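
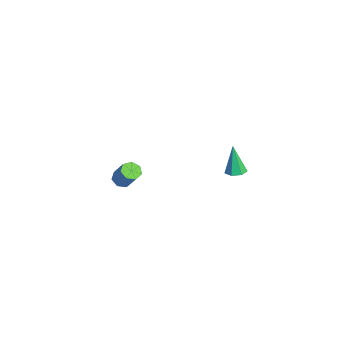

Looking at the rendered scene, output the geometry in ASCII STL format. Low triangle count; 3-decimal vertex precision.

solid 
facet normal 0.186 0.069 -0.980
outer loop
vertex 3.494 0.971 1.997
vertex 3.044 1.244 1.931
vertex 3.53 1.428 2.036
endloop
endfacet
facet normal 0.881 -0.109 0.460
outer loop
vertex 3.494 0.971 1.997
vertex 3.53 1.428 2.036
vertex 2.756 1.136 3.449
endloop
endfacet
facet normal 0.186 0.069 -0.980
outer loop
vertex 3.53 1.428 2.036
vertex 3.044 1.244 1.931
vertex 3.201 1.746 1.996
endloop
endfacet
facet normal 0.588 0.666 0.460
outer loop
vertex 3.53 1.428 2.036
vertex 3.201 1.746 1.996
vertex 2.756 1.136 3.449
endloop
endfacet
facet normal 0.186 0.069 -0.980
outer loop
vertex 3.201 1.746 1.996
vertex 3.044 1.244 1.931
vertex 2.754 1.686 1.907
endloop
endfacet
facet normal -0.190 0.925 0.330
outer loop
vertex 3.201 1.746 1.996
vertex 2.754 1.686 1.907
vertex 2.756 1.136 3.449
endloop
endfacet
facet normal 0.188 0.070 -0.980
outer loop
vertex 2.754 1.686 1.907
vertex 3.044 1.244 1.931
vertex 2.525 1.294 1.835
endloop
endfacet
facet normal -0.864 0.474 0.170
outer loop
vertex 2.754 1.686 1.907
vertex 2.525 1.294 1.835
vertex 2.756 1.136 3.449
endloop
endfacet
facet normal 0.188 0.069 -0.980
outer loop
vertex 2.525 1.294 1.835
vertex 3.044 1.244 1.931
vertex 2.688 0.863 1.836
endloop
endfacet
facet normal -0.931 -0.352 0.099
outer loop
vertex 2.525 1.294 1.835
vertex 2.688 0.863 1.836
vertex 2.756 1.136 3.449
endloop
endfacet
facet normal 0.185 0.071 -0.980
outer loop
vertex 2.688 0.863 1.836
vertex 3.044 1.244 1.931
vertex 3.119 0.72 1.907
endloop
endfacet
facet normal -0.336 -0.926 0.171
outer loop
vertex 2.688 0.863 1.836
vertex 3.119 0.72 1.907
vertex 2.756 1.136 3.449
endloop
endfacet
facet normal 0.187 0.072 -0.980
outer loop
vertex 3.119 0.72 1.907
vertex 3.044 1.244 1.931
vertex 3.494 0.971 1.997
endloop
endfacet
facet normal 0.469 -0.819 0.331
outer loop
vertex 3.119 0.72 1.907
vertex 3.494 0.971 1.997
vertex 2.756 1.136 3.449
endloop
endfacet
facet normal -0.512 -0.276 -0.813
outer loop
vertex -3.417 -2.999 -3.965
vertex -3.844 -3.161 -3.641
vertex -3.751 -2.659 -3.87
endloop
endfacet
facet normal 0.515 0.659 -0.549
outer loop
vertex -3.417 -2.999 -3.965
vertex -3.751 -2.659 -3.87
vertex -2.709 -2.618 -2.844
endloop
endfacet
facet normal 0.515 0.658 -0.550
outer loop
vertex -2.709 -2.618 -2.844
vertex -3.751 -2.659 -3.87
vertex -3.043 -2.277 -2.749
endloop
endfacet
facet normal 0.514 0.277 0.812
outer loop
vertex -2.709 -2.618 -2.844
vertex -3.043 -2.277 -2.749
vertex -3.136 -2.779 -2.519
endloop
endfacet
facet normal -0.513 -0.276 -0.813
outer loop
vertex -3.751 -2.659 -3.87
vertex -3.844 -3.161 -3.641
vertex -4.154 -2.696 -3.603
endloop
endfacet
facet normal -0.214 0.958 -0.191
outer loop
vertex -3.751 -2.659 -3.87
vertex -4.154 -2.696 -3.603
vertex -3.043 -2.277 -2.749
endloop
endfacet
facet normal -0.216 0.958 -0.189
outer loop
vertex -3.043 -2.277 -2.749
vertex -4.154 -2.696 -3.603
vertex -3.447 -2.315 -2.481
endloop
endfacet
facet normal 0.513 0.277 0.812
outer loop
vertex -3.043 -2.277 -2.749
vertex -3.447 -2.315 -2.481
vertex -3.136 -2.779 -2.519
endloop
endfacet
facet normal -0.513 -0.276 -0.813
outer loop
vertex -4.154 -2.696 -3.603
vertex -3.844 -3.161 -3.641
vertex -4.324 -3.084 -3.364
endloop
endfacet
facet normal -0.784 0.536 0.312
outer loop
vertex -4.154 -2.696 -3.603
vertex -4.324 -3.084 -3.364
vertex -3.447 -2.315 -2.481
endloop
endfacet
facet normal -0.784 0.537 0.311
outer loop
vertex -3.447 -2.315 -2.481
vertex -4.324 -3.084 -3.364
vertex -3.617 -2.702 -2.242
endloop
endfacet
facet normal 0.512 0.277 0.813
outer loop
vertex -3.447 -2.315 -2.481
vertex -3.617 -2.702 -2.242
vertex -3.136 -2.779 -2.519
endloop
endfacet
facet normal -0.513 -0.277 -0.812
outer loop
vertex -4.324 -3.084 -3.364
vertex -3.844 -3.161 -3.641
vertex -4.133 -3.529 -3.333
endloop
endfacet
facet normal -0.763 -0.287 0.579
outer loop
vertex -4.324 -3.084 -3.364
vertex -4.133 -3.529 -3.333
vertex -3.617 -2.702 -2.242
endloop
endfacet
facet normal -0.762 -0.289 0.579
outer loop
vertex -3.617 -2.702 -2.242
vertex -4.133 -3.529 -3.333
vertex -3.425 -3.148 -2.212
endloop
endfacet
facet normal 0.512 0.275 0.813
outer loop
vertex -3.617 -2.702 -2.242
vertex -3.425 -3.148 -2.212
vertex -3.136 -2.779 -2.519
endloop
endfacet
facet normal -0.512 -0.278 -0.813
outer loop
vertex -4.133 -3.529 -3.333
vertex -3.844 -3.161 -3.641
vertex -3.723 -3.697 -3.534
endloop
endfacet
facet normal -0.166 -0.897 0.410
outer loop
vertex -4.133 -3.529 -3.333
vertex -3.723 -3.697 -3.534
vertex -3.425 -3.148 -2.212
endloop
endfacet
facet normal -0.166 -0.897 0.410
outer loop
vertex -3.425 -3.148 -2.212
vertex -3.723 -3.697 -3.534
vertex -3.015 -3.316 -2.413
endloop
endfacet
facet normal 0.512 0.276 0.814
outer loop
vertex -3.425 -3.148 -2.212
vertex -3.015 -3.316 -2.413
vertex -3.136 -2.779 -2.519
endloop
endfacet
facet normal -0.514 -0.278 -0.812
outer loop
vertex -3.723 -3.697 -3.534
vertex -3.844 -3.161 -3.641
vertex -3.405 -3.461 -3.816
endloop
endfacet
facet normal 0.555 -0.829 -0.068
outer loop
vertex -3.723 -3.697 -3.534
vertex -3.405 -3.461 -3.816
vertex -3.015 -3.316 -2.413
endloop
endfacet
facet normal 0.555 -0.829 -0.069
outer loop
vertex -3.015 -3.316 -2.413
vertex -3.405 -3.461 -3.816
vertex -2.697 -3.08 -2.694
endloop
endfacet
facet normal 0.513 0.276 0.813
outer loop
vertex -3.015 -3.316 -2.413
vertex -2.697 -3.08 -2.694
vertex -3.136 -2.779 -2.519
endloop
endfacet
facet normal -0.513 -0.276 -0.813
outer loop
vertex -3.405 -3.461 -3.816
vertex -3.844 -3.161 -3.641
vertex -3.417 -2.999 -3.965
endloop
endfacet
facet normal 0.858 -0.137 -0.495
outer loop
vertex -3.405 -3.461 -3.816
vertex -3.417 -2.999 -3.965
vertex -2.697 -3.08 -2.694
endloop
endfacet
facet normal 0.858 -0.138 -0.495
outer loop
vertex -2.697 -3.08 -2.694
vertex -3.417 -2.999 -3.965
vertex -2.709 -2.618 -2.844
endloop
endfacet
facet normal 0.514 0.277 0.812
outer loop
vertex -2.697 -3.08 -2.694
vertex -2.709 -2.618 -2.844
vertex -3.136 -2.779 -2.519
endloop
endfacet

endsolid


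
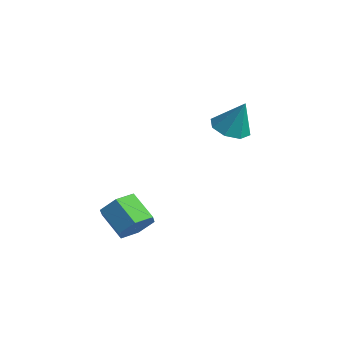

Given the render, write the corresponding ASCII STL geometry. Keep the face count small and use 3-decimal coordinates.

solid 
facet normal -0.363 -0.185 -0.913
outer loop
vertex -0.108 2.798 1.815
vertex -1.058 2.907 2.171
vertex -0.362 3.534 1.767
endloop
endfacet
facet normal 0.943 0.329 0.053
outer loop
vertex -0.108 2.798 1.815
vertex -0.362 3.534 1.767
vertex -0.382 3.253 3.869
endloop
endfacet
facet normal -0.363 -0.185 -0.913
outer loop
vertex -0.362 3.534 1.767
vertex -1.058 2.907 2.171
vertex -1.024 3.904 1.955
endloop
endfacet
facet normal 0.510 0.852 0.119
outer loop
vertex -0.362 3.534 1.767
vertex -1.024 3.904 1.955
vertex -0.382 3.253 3.869
endloop
endfacet
facet normal -0.363 -0.186 -0.913
outer loop
vertex -1.024 3.904 1.955
vertex -1.058 2.907 2.171
vertex -1.705 3.689 2.269
endloop
endfacet
facet normal -0.127 0.925 0.357
outer loop
vertex -1.024 3.904 1.955
vertex -1.705 3.689 2.269
vertex -0.382 3.253 3.869
endloop
endfacet
facet normal -0.363 -0.186 -0.913
outer loop
vertex -1.705 3.689 2.269
vertex -1.058 2.907 2.171
vertex -2.008 3.017 2.526
endloop
endfacet
facet normal -0.592 0.507 0.627
outer loop
vertex -1.705 3.689 2.269
vertex -2.008 3.017 2.526
vertex -0.382 3.253 3.869
endloop
endfacet
facet normal -0.363 -0.186 -0.913
outer loop
vertex -2.008 3.017 2.526
vertex -1.058 2.907 2.171
vertex -1.754 2.281 2.575
endloop
endfacet
facet normal -0.615 -0.161 0.772
outer loop
vertex -2.008 3.017 2.526
vertex -1.754 2.281 2.575
vertex -0.382 3.253 3.869
endloop
endfacet
facet normal -0.363 -0.186 -0.913
outer loop
vertex -1.754 2.281 2.575
vertex -1.058 2.907 2.171
vertex -1.092 1.911 2.387
endloop
endfacet
facet normal -0.182 -0.684 0.706
outer loop
vertex -1.754 2.281 2.575
vertex -1.092 1.911 2.387
vertex -0.382 3.253 3.869
endloop
endfacet
facet normal -0.363 -0.186 -0.913
outer loop
vertex -1.092 1.911 2.387
vertex -1.058 2.907 2.171
vertex -0.41 2.125 2.072
endloop
endfacet
facet normal 0.454 -0.758 0.469
outer loop
vertex -1.092 1.911 2.387
vertex -0.41 2.125 2.072
vertex -0.382 3.253 3.869
endloop
endfacet
facet normal -0.363 -0.186 -0.913
outer loop
vertex -0.41 2.125 2.072
vertex -1.058 2.907 2.171
vertex -0.108 2.798 1.815
endloop
endfacet
facet normal 0.920 -0.338 0.198
outer loop
vertex -0.41 2.125 2.072
vertex -0.108 2.798 1.815
vertex -0.382 3.253 3.869
endloop
endfacet
facet normal 0.805 0.112 -0.583
outer loop
vertex -0.648 -2.528 -2.348
vertex -1.238 -2.076 -3.076
vertex -0.786 -1.497 -2.34
endloop
endfacet
facet normal 0.578 0.071 0.813
outer loop
vertex -0.648 -2.528 -2.348
vertex -0.786 -1.497 -2.34
vertex -1.993 -2.716 -1.376
endloop
endfacet
facet normal 0.578 0.070 0.813
outer loop
vertex -1.993 -2.716 -1.376
vertex -0.786 -1.497 -2.34
vertex -2.131 -1.686 -1.367
endloop
endfacet
facet normal -0.806 -0.113 0.582
outer loop
vertex -1.993 -2.716 -1.376
vertex -2.131 -1.686 -1.367
vertex -2.582 -2.264 -2.104
endloop
endfacet
facet normal 0.805 0.113 -0.583
outer loop
vertex -0.786 -1.497 -2.34
vertex -1.238 -2.076 -3.076
vertex -1.376 -1.045 -3.067
endloop
endfacet
facet normal 0.174 0.893 0.414
outer loop
vertex -0.786 -1.497 -2.34
vertex -1.376 -1.045 -3.067
vertex -2.131 -1.686 -1.367
endloop
endfacet
facet normal 0.174 0.893 0.414
outer loop
vertex -2.131 -1.686 -1.367
vertex -1.376 -1.045 -3.067
vertex -2.72 -1.234 -2.095
endloop
endfacet
facet normal -0.806 -0.113 0.582
outer loop
vertex -2.131 -1.686 -1.367
vertex -2.72 -1.234 -2.095
vertex -2.582 -2.264 -2.104
endloop
endfacet
facet normal 0.806 0.113 -0.582
outer loop
vertex -1.376 -1.045 -3.067
vertex -1.238 -2.076 -3.076
vertex -1.827 -1.624 -3.804
endloop
endfacet
facet normal -0.404 0.823 -0.399
outer loop
vertex -1.376 -1.045 -3.067
vertex -1.827 -1.624 -3.804
vertex -2.72 -1.234 -2.095
endloop
endfacet
facet normal -0.403 0.824 -0.399
outer loop
vertex -2.72 -1.234 -2.095
vertex -1.827 -1.624 -3.804
vertex -3.172 -1.812 -2.832
endloop
endfacet
facet normal -0.805 -0.113 0.582
outer loop
vertex -2.72 -1.234 -2.095
vertex -3.172 -1.812 -2.832
vertex -2.582 -2.264 -2.104
endloop
endfacet
facet normal 0.806 0.113 -0.582
outer loop
vertex -1.827 -1.624 -3.804
vertex -1.238 -2.076 -3.076
vertex -1.689 -2.654 -3.813
endloop
endfacet
facet normal -0.578 -0.070 -0.813
outer loop
vertex -1.827 -1.624 -3.804
vertex -1.689 -2.654 -3.813
vertex -3.172 -1.812 -2.832
endloop
endfacet
facet normal -0.578 -0.071 -0.813
outer loop
vertex -3.172 -1.812 -2.832
vertex -1.689 -2.654 -3.813
vertex -3.034 -2.843 -2.84
endloop
endfacet
facet normal -0.805 -0.112 0.583
outer loop
vertex -3.172 -1.812 -2.832
vertex -3.034 -2.843 -2.84
vertex -2.582 -2.264 -2.104
endloop
endfacet
facet normal 0.806 0.113 -0.582
outer loop
vertex -1.689 -2.654 -3.813
vertex -1.238 -2.076 -3.076
vertex -1.1 -3.106 -3.085
endloop
endfacet
facet normal -0.174 -0.893 -0.414
outer loop
vertex -1.689 -2.654 -3.813
vertex -1.1 -3.106 -3.085
vertex -3.034 -2.843 -2.84
endloop
endfacet
facet normal -0.174 -0.893 -0.414
outer loop
vertex -3.034 -2.843 -2.84
vertex -1.1 -3.106 -3.085
vertex -2.444 -3.295 -2.113
endloop
endfacet
facet normal -0.805 -0.113 0.583
outer loop
vertex -3.034 -2.843 -2.84
vertex -2.444 -3.295 -2.113
vertex -2.582 -2.264 -2.104
endloop
endfacet
facet normal 0.805 0.113 -0.582
outer loop
vertex -1.1 -3.106 -3.085
vertex -1.238 -2.076 -3.076
vertex -0.648 -2.528 -2.348
endloop
endfacet
facet normal 0.404 -0.824 0.398
outer loop
vertex -1.1 -3.106 -3.085
vertex -0.648 -2.528 -2.348
vertex -2.444 -3.295 -2.113
endloop
endfacet
facet normal 0.404 -0.823 0.400
outer loop
vertex -2.444 -3.295 -2.113
vertex -0.648 -2.528 -2.348
vertex -1.993 -2.716 -1.376
endloop
endfacet
facet normal -0.806 -0.113 0.582
outer loop
vertex -2.444 -3.295 -2.113
vertex -1.993 -2.716 -1.376
vertex -2.582 -2.264 -2.104
endloop
endfacet

endsolid


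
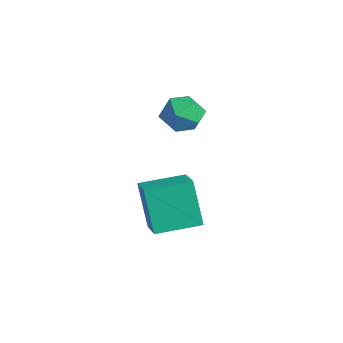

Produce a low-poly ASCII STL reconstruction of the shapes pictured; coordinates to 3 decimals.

solid 
facet normal -0.890 0.241 -0.387
outer loop
vertex 0.891 -3.482 0.541
vertex 1.173 -2.22 0.68
vertex 1.473 -3.466 -0.787
endloop
endfacet
facet normal -0.217 -0.970 -0.107
outer loop
vertex 2.407 -3.72 -0.38
vertex 0.891 -3.482 0.541
vertex 1.473 -3.466 -0.787
endloop
endfacet
facet normal -0.890 0.242 -0.387
outer loop
vertex 1.473 -3.466 -0.787
vertex 1.173 -2.22 0.68
vertex 1.755 -2.205 -0.648
endloop
endfacet
facet normal 0.402 0.011 -0.916
outer loop
vertex 1.755 -2.205 -0.648
vertex 2.407 -3.72 -0.38
vertex 1.473 -3.466 -0.787
endloop
endfacet
facet normal -0.402 -0.011 0.916
outer loop
vertex 0.891 -3.482 0.541
vertex 2.107 -2.474 1.087
vertex 1.173 -2.22 0.68
endloop
endfacet
facet normal -0.217 -0.970 -0.106
outer loop
vertex 1.825 -3.735 0.948
vertex 0.891 -3.482 0.541
vertex 2.407 -3.72 -0.38
endloop
endfacet
facet normal -0.402 -0.011 0.916
outer loop
vertex 1.825 -3.735 0.948
vertex 2.107 -2.474 1.087
vertex 0.891 -3.482 0.541
endloop
endfacet
facet normal 0.218 0.970 0.106
outer loop
vertex 1.173 -2.22 0.68
vertex 2.107 -2.474 1.087
vertex 1.755 -2.205 -0.648
endloop
endfacet
facet normal 0.402 0.011 -0.916
outer loop
vertex 2.689 -2.458 -0.241
vertex 2.407 -3.72 -0.38
vertex 1.755 -2.205 -0.648
endloop
endfacet
facet normal 0.216 0.970 0.107
outer loop
vertex 1.755 -2.205 -0.648
vertex 2.107 -2.474 1.087
vertex 2.689 -2.458 -0.241
endloop
endfacet
facet normal 0.890 -0.241 0.387
outer loop
vertex 2.689 -2.458 -0.241
vertex 1.825 -3.735 0.948
vertex 2.407 -3.72 -0.38
endloop
endfacet
facet normal 0.890 -0.242 0.387
outer loop
vertex 2.107 -2.474 1.087
vertex 1.825 -3.735 0.948
vertex 2.689 -2.458 -0.241
endloop
endfacet
facet normal 0.033 0.794 0.607
outer loop
vertex 1.234 -1.667 3.005
vertex 0.731 -1.915 3.357
vertex 1.355 -2.066 3.52
endloop
endfacet
facet normal 0.680 0.648 0.343
outer loop
vertex 1.234 -1.667 3.005
vertex 1.355 -2.066 3.52
vertex 1.702 -2.134 2.96
endloop
endfacet
facet normal 0.639 0.676 -0.368
outer loop
vertex 1.234 -1.667 3.005
vertex 1.702 -2.134 2.96
vertex 1.292 -2.024 2.451
endloop
endfacet
facet normal -0.036 0.838 -0.544
outer loop
vertex 1.234 -1.667 3.005
vertex 1.292 -2.024 2.451
vertex 0.692 -1.89 2.697
endloop
endfacet
facet normal -0.408 0.911 0.059
outer loop
vertex 1.234 -1.667 3.005
vertex 0.692 -1.89 2.697
vertex 0.731 -1.915 3.357
endloop
endfacet
facet normal 0.849 -0.020 0.528
outer loop
vertex 1.702 -2.134 2.96
vertex 1.355 -2.066 3.52
vertex 1.488 -2.67 3.283
endloop
endfacet
facet normal -0.198 0.215 0.956
outer loop
vertex 1.355 -2.066 3.52
vertex 0.731 -1.915 3.357
vertex 0.888 -2.536 3.529
endloop
endfacet
facet normal -0.911 0.406 0.069
outer loop
vertex 0.731 -1.915 3.357
vertex 0.692 -1.89 2.697
vertex 0.478 -2.426 3.02
endloop
endfacet
facet normal -0.307 0.288 -0.907
outer loop
vertex 0.692 -1.89 2.697
vertex 1.292 -2.024 2.451
vertex 0.825 -2.494 2.46
endloop
endfacet
facet normal 0.781 0.025 -0.624
outer loop
vertex 1.292 -2.024 2.451
vertex 1.702 -2.134 2.96
vertex 1.449 -2.645 2.623
endloop
endfacet
facet normal 0.036 -0.838 0.544
outer loop
vertex 0.946 -2.893 2.975
vertex 1.488 -2.67 3.283
vertex 0.888 -2.536 3.529
endloop
endfacet
facet normal -0.639 -0.676 0.368
outer loop
vertex 0.946 -2.893 2.975
vertex 0.888 -2.536 3.529
vertex 0.478 -2.426 3.02
endloop
endfacet
facet normal -0.680 -0.648 -0.343
outer loop
vertex 0.946 -2.893 2.975
vertex 0.478 -2.426 3.02
vertex 0.825 -2.494 2.46
endloop
endfacet
facet normal -0.033 -0.794 -0.607
outer loop
vertex 0.946 -2.893 2.975
vertex 0.825 -2.494 2.46
vertex 1.449 -2.645 2.623
endloop
endfacet
facet normal 0.408 -0.911 -0.059
outer loop
vertex 0.946 -2.893 2.975
vertex 1.449 -2.645 2.623
vertex 1.488 -2.67 3.283
endloop
endfacet
facet normal 0.307 -0.288 0.907
outer loop
vertex 0.888 -2.536 3.529
vertex 1.488 -2.67 3.283
vertex 1.355 -2.066 3.52
endloop
endfacet
facet normal -0.781 -0.025 0.624
outer loop
vertex 0.478 -2.426 3.02
vertex 0.888 -2.536 3.529
vertex 0.731 -1.915 3.357
endloop
endfacet
facet normal -0.849 0.020 -0.528
outer loop
vertex 0.825 -2.494 2.46
vertex 0.478 -2.426 3.02
vertex 0.692 -1.89 2.697
endloop
endfacet
facet normal 0.198 -0.215 -0.956
outer loop
vertex 1.449 -2.645 2.623
vertex 0.825 -2.494 2.46
vertex 1.292 -2.024 2.451
endloop
endfacet
facet normal 0.911 -0.406 -0.069
outer loop
vertex 1.488 -2.67 3.283
vertex 1.449 -2.645 2.623
vertex 1.702 -2.134 2.96
endloop
endfacet

endsolid


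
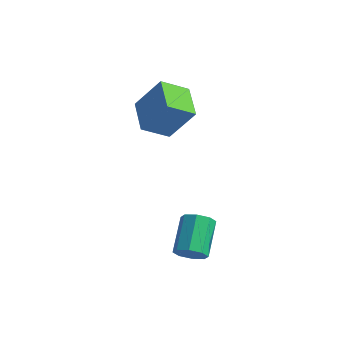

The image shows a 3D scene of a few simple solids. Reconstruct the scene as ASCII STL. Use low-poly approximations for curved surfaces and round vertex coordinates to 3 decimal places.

solid 
facet normal 0.356 -0.746 -0.563
outer loop
vertex 3.419 -3.637 -2.694
vertex 2.893 -3.613 -3.058
vertex 3.466 -3.329 -3.072
endloop
endfacet
facet normal 0.930 0.220 0.295
outer loop
vertex 3.419 -3.637 -2.694
vertex 3.466 -3.329 -3.072
vertex 2.854 -2.451 -1.799
endloop
endfacet
facet normal 0.930 0.220 0.295
outer loop
vertex 2.854 -2.451 -1.799
vertex 3.466 -3.329 -3.072
vertex 2.901 -2.143 -2.177
endloop
endfacet
facet normal -0.354 0.746 0.564
outer loop
vertex 2.854 -2.451 -1.799
vertex 2.901 -2.143 -2.177
vertex 2.327 -2.427 -2.162
endloop
endfacet
facet normal 0.356 -0.745 -0.564
outer loop
vertex 3.466 -3.329 -3.072
vertex 2.893 -3.613 -3.058
vertex 3.177 -3.187 -3.442
endloop
endfacet
facet normal 0.726 0.600 -0.337
outer loop
vertex 3.466 -3.329 -3.072
vertex 3.177 -3.187 -3.442
vertex 2.901 -2.143 -2.177
endloop
endfacet
facet normal 0.725 0.600 -0.337
outer loop
vertex 2.901 -2.143 -2.177
vertex 3.177 -3.187 -3.442
vertex 2.612 -2.001 -2.546
endloop
endfacet
facet normal -0.354 0.746 0.564
outer loop
vertex 2.901 -2.143 -2.177
vertex 2.612 -2.001 -2.546
vertex 2.327 -2.427 -2.162
endloop
endfacet
facet normal 0.355 -0.745 -0.564
outer loop
vertex 3.177 -3.187 -3.442
vertex 2.893 -3.613 -3.058
vertex 2.722 -3.295 -3.586
endloop
endfacet
facet normal 0.095 0.629 -0.772
outer loop
vertex 3.177 -3.187 -3.442
vertex 2.722 -3.295 -3.586
vertex 2.612 -2.001 -2.546
endloop
endfacet
facet normal 0.097 0.629 -0.772
outer loop
vertex 2.612 -2.001 -2.546
vertex 2.722 -3.295 -3.586
vertex 2.156 -2.109 -2.691
endloop
endfacet
facet normal -0.356 0.746 0.563
outer loop
vertex 2.612 -2.001 -2.546
vertex 2.156 -2.109 -2.691
vertex 2.327 -2.427 -2.162
endloop
endfacet
facet normal 0.355 -0.746 -0.564
outer loop
vertex 2.722 -3.295 -3.586
vertex 2.893 -3.613 -3.058
vertex 2.366 -3.589 -3.421
endloop
endfacet
facet normal -0.589 0.289 -0.755
outer loop
vertex 2.722 -3.295 -3.586
vertex 2.366 -3.589 -3.421
vertex 2.156 -2.109 -2.691
endloop
endfacet
facet normal -0.590 0.288 -0.754
outer loop
vertex 2.156 -2.109 -2.691
vertex 2.366 -3.589 -3.421
vertex 1.801 -2.403 -2.526
endloop
endfacet
facet normal -0.356 0.746 0.563
outer loop
vertex 2.156 -2.109 -2.691
vertex 1.801 -2.403 -2.526
vertex 2.327 -2.427 -2.162
endloop
endfacet
facet normal 0.354 -0.746 -0.564
outer loop
vertex 2.366 -3.589 -3.421
vertex 2.893 -3.613 -3.058
vertex 2.319 -3.897 -3.043
endloop
endfacet
facet normal -0.930 -0.220 -0.295
outer loop
vertex 2.366 -3.589 -3.421
vertex 2.319 -3.897 -3.043
vertex 1.801 -2.403 -2.526
endloop
endfacet
facet normal -0.930 -0.220 -0.295
outer loop
vertex 1.801 -2.403 -2.526
vertex 2.319 -3.897 -3.043
vertex 1.754 -2.711 -2.148
endloop
endfacet
facet normal -0.356 0.746 0.563
outer loop
vertex 1.801 -2.403 -2.526
vertex 1.754 -2.711 -2.148
vertex 2.327 -2.427 -2.162
endloop
endfacet
facet normal 0.354 -0.746 -0.564
outer loop
vertex 2.319 -3.897 -3.043
vertex 2.893 -3.613 -3.058
vertex 2.608 -4.039 -2.674
endloop
endfacet
facet normal -0.725 -0.600 0.337
outer loop
vertex 2.319 -3.897 -3.043
vertex 2.608 -4.039 -2.674
vertex 1.754 -2.711 -2.148
endloop
endfacet
facet normal -0.726 -0.600 0.337
outer loop
vertex 1.754 -2.711 -2.148
vertex 2.608 -4.039 -2.674
vertex 2.043 -2.853 -1.778
endloop
endfacet
facet normal -0.356 0.745 0.564
outer loop
vertex 1.754 -2.711 -2.148
vertex 2.043 -2.853 -1.778
vertex 2.327 -2.427 -2.162
endloop
endfacet
facet normal 0.356 -0.746 -0.563
outer loop
vertex 2.608 -4.039 -2.674
vertex 2.893 -3.613 -3.058
vertex 3.064 -3.931 -2.529
endloop
endfacet
facet normal -0.096 -0.629 0.772
outer loop
vertex 2.608 -4.039 -2.674
vertex 3.064 -3.931 -2.529
vertex 2.043 -2.853 -1.778
endloop
endfacet
facet normal -0.095 -0.628 0.772
outer loop
vertex 2.043 -2.853 -1.778
vertex 3.064 -3.931 -2.529
vertex 2.498 -2.745 -1.634
endloop
endfacet
facet normal -0.355 0.745 0.564
outer loop
vertex 2.043 -2.853 -1.778
vertex 2.498 -2.745 -1.634
vertex 2.327 -2.427 -2.162
endloop
endfacet
facet normal 0.356 -0.746 -0.563
outer loop
vertex 3.064 -3.931 -2.529
vertex 2.893 -3.613 -3.058
vertex 3.419 -3.637 -2.694
endloop
endfacet
facet normal 0.589 -0.288 0.755
outer loop
vertex 3.064 -3.931 -2.529
vertex 3.419 -3.637 -2.694
vertex 2.498 -2.745 -1.634
endloop
endfacet
facet normal 0.589 -0.289 0.755
outer loop
vertex 2.498 -2.745 -1.634
vertex 3.419 -3.637 -2.694
vertex 2.854 -2.451 -1.799
endloop
endfacet
facet normal -0.355 0.746 0.564
outer loop
vertex 2.498 -2.745 -1.634
vertex 2.854 -2.451 -1.799
vertex 2.327 -2.427 -2.162
endloop
endfacet
facet normal -0.466 -0.720 0.515
outer loop
vertex -0.145 -1.063 2.044
vertex -1.221 -0.082 2.442
vertex -1.036 -1.479 0.657
endloop
endfacet
facet normal 0.713 -0.650 -0.263
outer loop
vertex -0.439 -0.558 -0.002
vertex -0.145 -1.063 2.044
vertex -1.036 -1.479 0.657
endloop
endfacet
facet normal -0.466 -0.719 0.515
outer loop
vertex -1.036 -1.479 0.657
vertex -1.221 -0.082 2.442
vertex -2.112 -0.497 1.055
endloop
endfacet
facet normal -0.524 -0.244 -0.816
outer loop
vertex -2.112 -0.497 1.055
vertex -0.439 -0.558 -0.002
vertex -1.036 -1.479 0.657
endloop
endfacet
facet normal 0.524 0.244 0.816
outer loop
vertex -0.145 -1.063 2.044
vertex -0.624 0.839 1.783
vertex -1.221 -0.082 2.442
endloop
endfacet
facet normal 0.712 -0.651 -0.263
outer loop
vertex 0.452 -0.143 1.385
vertex -0.145 -1.063 2.044
vertex -0.439 -0.558 -0.002
endloop
endfacet
facet normal 0.524 0.244 0.816
outer loop
vertex 0.452 -0.143 1.385
vertex -0.624 0.839 1.783
vertex -0.145 -1.063 2.044
endloop
endfacet
facet normal -0.713 0.650 0.263
outer loop
vertex -1.221 -0.082 2.442
vertex -0.624 0.839 1.783
vertex -2.112 -0.497 1.055
endloop
endfacet
facet normal -0.524 -0.244 -0.816
outer loop
vertex -1.515 0.423 0.396
vertex -0.439 -0.558 -0.002
vertex -2.112 -0.497 1.055
endloop
endfacet
facet normal -0.713 0.651 0.263
outer loop
vertex -2.112 -0.497 1.055
vertex -0.624 0.839 1.783
vertex -1.515 0.423 0.396
endloop
endfacet
facet normal 0.466 0.720 -0.515
outer loop
vertex -1.515 0.423 0.396
vertex 0.452 -0.143 1.385
vertex -0.439 -0.558 -0.002
endloop
endfacet
facet normal 0.466 0.719 -0.515
outer loop
vertex -0.624 0.839 1.783
vertex 0.452 -0.143 1.385
vertex -1.515 0.423 0.396
endloop
endfacet

endsolid


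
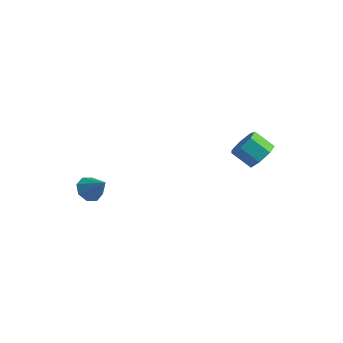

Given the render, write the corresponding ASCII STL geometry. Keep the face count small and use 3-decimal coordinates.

solid 
facet normal 0.768 0.178 -0.615
outer loop
vertex 4.977 3.538 0.045
vertex 4.343 3.759 -0.683
vertex 4.743 4.363 -0.008
endloop
endfacet
facet normal 0.579 0.215 0.786
outer loop
vertex 4.977 3.538 0.045
vertex 4.743 4.363 -0.008
vertex 3.871 3.281 0.93
endloop
endfacet
facet normal 0.579 0.216 0.787
outer loop
vertex 3.871 3.281 0.93
vertex 4.743 4.363 -0.008
vertex 3.636 4.105 0.877
endloop
endfacet
facet normal -0.768 -0.179 0.615
outer loop
vertex 3.871 3.281 0.93
vertex 3.636 4.105 0.877
vertex 3.237 3.501 0.203
endloop
endfacet
facet normal 0.768 0.179 -0.615
outer loop
vertex 4.743 4.363 -0.008
vertex 4.343 3.759 -0.683
vertex 4.207 4.733 -0.569
endloop
endfacet
facet normal 0.148 0.885 0.442
outer loop
vertex 4.743 4.363 -0.008
vertex 4.207 4.733 -0.569
vertex 3.636 4.105 0.877
endloop
endfacet
facet normal 0.148 0.885 0.442
outer loop
vertex 3.636 4.105 0.877
vertex 4.207 4.733 -0.569
vertex 3.101 4.475 0.316
endloop
endfacet
facet normal -0.768 -0.179 0.615
outer loop
vertex 3.636 4.105 0.877
vertex 3.101 4.475 0.316
vertex 3.237 3.501 0.203
endloop
endfacet
facet normal 0.769 0.179 -0.614
outer loop
vertex 4.207 4.733 -0.569
vertex 4.343 3.759 -0.683
vertex 3.775 4.369 -1.216
endloop
endfacet
facet normal -0.395 0.888 -0.235
outer loop
vertex 4.207 4.733 -0.569
vertex 3.775 4.369 -1.216
vertex 3.101 4.475 0.316
endloop
endfacet
facet normal -0.394 0.889 -0.235
outer loop
vertex 3.101 4.475 0.316
vertex 3.775 4.369 -1.216
vertex 2.668 4.112 -0.331
endloop
endfacet
facet normal -0.768 -0.179 0.614
outer loop
vertex 3.101 4.475 0.316
vertex 2.668 4.112 -0.331
vertex 3.237 3.501 0.203
endloop
endfacet
facet normal 0.768 0.178 -0.615
outer loop
vertex 3.775 4.369 -1.216
vertex 4.343 3.759 -0.683
vertex 3.77 3.546 -1.461
endloop
endfacet
facet normal -0.640 0.223 -0.736
outer loop
vertex 3.775 4.369 -1.216
vertex 3.77 3.546 -1.461
vertex 2.668 4.112 -0.331
endloop
endfacet
facet normal -0.640 0.222 -0.735
outer loop
vertex 2.668 4.112 -0.331
vertex 3.77 3.546 -1.461
vertex 2.664 3.288 -0.576
endloop
endfacet
facet normal -0.769 -0.179 0.614
outer loop
vertex 2.668 4.112 -0.331
vertex 2.664 3.288 -0.576
vertex 3.237 3.501 0.203
endloop
endfacet
facet normal 0.768 0.179 -0.615
outer loop
vertex 3.77 3.546 -1.461
vertex 4.343 3.759 -0.683
vertex 4.197 2.883 -1.12
endloop
endfacet
facet normal -0.403 -0.610 -0.682
outer loop
vertex 3.77 3.546 -1.461
vertex 4.197 2.883 -1.12
vertex 2.664 3.288 -0.576
endloop
endfacet
facet normal -0.403 -0.610 -0.682
outer loop
vertex 2.664 3.288 -0.576
vertex 4.197 2.883 -1.12
vertex 3.09 2.625 -0.235
endloop
endfacet
facet normal -0.769 -0.178 0.614
outer loop
vertex 2.664 3.288 -0.576
vertex 3.09 2.625 -0.235
vertex 3.237 3.501 0.203
endloop
endfacet
facet normal 0.768 0.179 -0.615
outer loop
vertex 4.197 2.883 -1.12
vertex 4.343 3.759 -0.683
vertex 4.734 2.879 -0.45
endloop
endfacet
facet normal 0.137 -0.984 -0.116
outer loop
vertex 4.197 2.883 -1.12
vertex 4.734 2.879 -0.45
vertex 3.09 2.625 -0.235
endloop
endfacet
facet normal 0.137 -0.984 -0.114
outer loop
vertex 3.09 2.625 -0.235
vertex 4.734 2.879 -0.45
vertex 3.628 2.622 0.435
endloop
endfacet
facet normal -0.768 -0.179 0.616
outer loop
vertex 3.09 2.625 -0.235
vertex 3.628 2.622 0.435
vertex 3.237 3.501 0.203
endloop
endfacet
facet normal 0.768 0.179 -0.615
outer loop
vertex 4.734 2.879 -0.45
vertex 4.343 3.759 -0.683
vertex 4.977 3.538 0.045
endloop
endfacet
facet normal 0.574 -0.616 0.539
outer loop
vertex 4.734 2.879 -0.45
vertex 4.977 3.538 0.045
vertex 3.628 2.622 0.435
endloop
endfacet
facet normal 0.574 -0.616 0.539
outer loop
vertex 3.628 2.622 0.435
vertex 4.977 3.538 0.045
vertex 3.871 3.281 0.93
endloop
endfacet
facet normal -0.768 -0.179 0.615
outer loop
vertex 3.628 2.622 0.435
vertex 3.871 3.281 0.93
vertex 3.237 3.501 0.203
endloop
endfacet
facet normal -0.721 0.043 -0.692
outer loop
vertex -3.126 -0.847 -4.198
vertex -3.634 -1.366 -3.701
vertex -3.514 -0.497 -3.772
endloop
endfacet
facet normal 0.668 0.744 -0.003
outer loop
vertex -3.126 -0.847 -4.198
vertex -3.514 -0.497 -3.772
vertex -2.466 -1.434 -2.579
endloop
endfacet
facet normal -0.721 0.043 -0.692
outer loop
vertex -3.514 -0.497 -3.772
vertex -3.634 -1.366 -3.701
vertex -3.972 -0.657 -3.305
endloop
endfacet
facet normal 0.202 0.849 0.489
outer loop
vertex -3.514 -0.497 -3.772
vertex -3.972 -0.657 -3.305
vertex -2.466 -1.434 -2.579
endloop
endfacet
facet normal -0.721 0.043 -0.692
outer loop
vertex -3.972 -0.657 -3.305
vertex -3.634 -1.366 -3.701
vertex -4.232 -1.232 -3.07
endloop
endfacet
facet normal -0.192 0.445 0.875
outer loop
vertex -3.972 -0.657 -3.305
vertex -4.232 -1.232 -3.07
vertex -2.466 -1.434 -2.579
endloop
endfacet
facet normal -0.721 0.041 -0.692
outer loop
vertex -4.232 -1.232 -3.07
vertex -3.634 -1.366 -3.701
vertex -4.141 -1.886 -3.204
endloop
endfacet
facet normal -0.285 -0.230 0.930
outer loop
vertex -4.232 -1.232 -3.07
vertex -4.141 -1.886 -3.204
vertex -2.466 -1.434 -2.579
endloop
endfacet
facet normal -0.721 0.041 -0.692
outer loop
vertex -4.141 -1.886 -3.204
vertex -3.634 -1.366 -3.701
vertex -3.753 -2.235 -3.629
endloop
endfacet
facet normal -0.021 -0.782 0.623
outer loop
vertex -4.141 -1.886 -3.204
vertex -3.753 -2.235 -3.629
vertex -2.466 -1.434 -2.579
endloop
endfacet
facet normal -0.720 0.041 -0.692
outer loop
vertex -3.753 -2.235 -3.629
vertex -3.634 -1.366 -3.701
vertex -3.295 -2.075 -4.096
endloop
endfacet
facet normal 0.444 -0.886 0.132
outer loop
vertex -3.753 -2.235 -3.629
vertex -3.295 -2.075 -4.096
vertex -2.466 -1.434 -2.579
endloop
endfacet
facet normal -0.720 0.041 -0.693
outer loop
vertex -3.295 -2.075 -4.096
vertex -3.634 -1.366 -3.701
vertex -3.035 -1.5 -4.332
endloop
endfacet
facet normal 0.838 -0.483 -0.254
outer loop
vertex -3.295 -2.075 -4.096
vertex -3.035 -1.5 -4.332
vertex -2.466 -1.434 -2.579
endloop
endfacet
facet normal -0.720 0.042 -0.693
outer loop
vertex -3.035 -1.5 -4.332
vertex -3.634 -1.366 -3.701
vertex -3.126 -0.847 -4.198
endloop
endfacet
facet normal 0.931 0.193 -0.309
outer loop
vertex -3.035 -1.5 -4.332
vertex -3.126 -0.847 -4.198
vertex -2.466 -1.434 -2.579
endloop
endfacet

endsolid


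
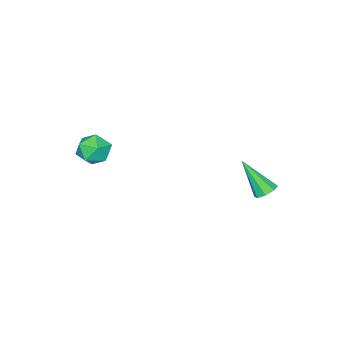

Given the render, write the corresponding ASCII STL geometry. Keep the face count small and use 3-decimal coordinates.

solid 
facet normal -0.174 0.544 0.821
outer loop
vertex 2.545 -2.139 1.431
vertex 2.823 -2.856 1.965
vertex 3.445 -2.22 1.675
endloop
endfacet
facet normal 0.013 0.962 0.272
outer loop
vertex 2.545 -2.139 1.431
vertex 3.445 -2.22 1.675
vertex 3.217 -1.97 0.802
endloop
endfacet
facet normal -0.454 0.853 -0.256
outer loop
vertex 2.545 -2.139 1.431
vertex 3.217 -1.97 0.802
vertex 2.454 -2.451 0.554
endloop
endfacet
facet normal -0.929 0.368 -0.035
outer loop
vertex 2.545 -2.139 1.431
vertex 2.454 -2.451 0.554
vertex 2.21 -2.999 1.272
endloop
endfacet
facet normal -0.755 0.177 0.631
outer loop
vertex 2.545 -2.139 1.431
vertex 2.21 -2.999 1.272
vertex 2.823 -2.856 1.965
endloop
endfacet
facet normal 0.655 0.754 0.045
outer loop
vertex 3.217 -1.97 0.802
vertex 3.445 -2.22 1.675
vertex 3.91 -2.581 0.948
endloop
endfacet
facet normal 0.355 0.077 0.932
outer loop
vertex 3.445 -2.22 1.675
vertex 2.823 -2.856 1.965
vertex 3.666 -3.129 1.666
endloop
endfacet
facet normal -0.586 -0.516 0.625
outer loop
vertex 2.823 -2.856 1.965
vertex 2.21 -2.999 1.272
vertex 2.903 -3.61 1.418
endloop
endfacet
facet normal -0.868 -0.206 -0.452
outer loop
vertex 2.21 -2.999 1.272
vertex 2.454 -2.451 0.554
vertex 2.675 -3.36 0.545
endloop
endfacet
facet normal -0.100 0.577 -0.810
outer loop
vertex 2.454 -2.451 0.554
vertex 3.217 -1.97 0.802
vertex 3.297 -2.724 0.255
endloop
endfacet
facet normal 0.929 -0.368 0.035
outer loop
vertex 3.575 -3.441 0.789
vertex 3.91 -2.581 0.948
vertex 3.666 -3.129 1.666
endloop
endfacet
facet normal 0.454 -0.853 0.256
outer loop
vertex 3.575 -3.441 0.789
vertex 3.666 -3.129 1.666
vertex 2.903 -3.61 1.418
endloop
endfacet
facet normal -0.013 -0.962 -0.272
outer loop
vertex 3.575 -3.441 0.789
vertex 2.903 -3.61 1.418
vertex 2.675 -3.36 0.545
endloop
endfacet
facet normal 0.174 -0.544 -0.821
outer loop
vertex 3.575 -3.441 0.789
vertex 2.675 -3.36 0.545
vertex 3.297 -2.724 0.255
endloop
endfacet
facet normal 0.755 -0.177 -0.631
outer loop
vertex 3.575 -3.441 0.789
vertex 3.297 -2.724 0.255
vertex 3.91 -2.581 0.948
endloop
endfacet
facet normal 0.868 0.206 0.452
outer loop
vertex 3.666 -3.129 1.666
vertex 3.91 -2.581 0.948
vertex 3.445 -2.22 1.675
endloop
endfacet
facet normal 0.100 -0.577 0.810
outer loop
vertex 2.903 -3.61 1.418
vertex 3.666 -3.129 1.666
vertex 2.823 -2.856 1.965
endloop
endfacet
facet normal -0.655 -0.754 -0.045
outer loop
vertex 2.675 -3.36 0.545
vertex 2.903 -3.61 1.418
vertex 2.21 -2.999 1.272
endloop
endfacet
facet normal -0.355 -0.077 -0.932
outer loop
vertex 3.297 -2.724 0.255
vertex 2.675 -3.36 0.545
vertex 2.454 -2.451 0.554
endloop
endfacet
facet normal 0.586 0.516 -0.625
outer loop
vertex 3.91 -2.581 0.948
vertex 3.297 -2.724 0.255
vertex 3.217 -1.97 0.802
endloop
endfacet
facet normal -0.088 0.607 -0.790
outer loop
vertex -1.228 3.138 -2.003
vertex -1.603 3.518 -1.669
vertex -0.982 3.479 -1.768
endloop
endfacet
facet normal 0.848 -0.509 -0.149
outer loop
vertex -1.228 3.138 -2.003
vertex -0.982 3.479 -1.768
vertex -1.417 2.242 -0.011
endloop
endfacet
facet normal -0.088 0.607 -0.790
outer loop
vertex -0.982 3.479 -1.768
vertex -1.603 3.518 -1.669
vertex -1.099 3.843 -1.475
endloop
endfacet
facet normal 0.955 0.074 0.289
outer loop
vertex -0.982 3.479 -1.768
vertex -1.099 3.843 -1.475
vertex -1.417 2.242 -0.011
endloop
endfacet
facet normal -0.088 0.608 -0.789
outer loop
vertex -1.099 3.843 -1.475
vertex -1.603 3.518 -1.669
vertex -1.512 4.017 -1.295
endloop
endfacet
facet normal 0.516 0.520 0.681
outer loop
vertex -1.099 3.843 -1.475
vertex -1.512 4.017 -1.295
vertex -1.417 2.242 -0.011
endloop
endfacet
facet normal -0.089 0.608 -0.789
outer loop
vertex -1.512 4.017 -1.295
vertex -1.603 3.518 -1.669
vertex -1.977 3.898 -1.334
endloop
endfacet
facet normal -0.212 0.565 0.797
outer loop
vertex -1.512 4.017 -1.295
vertex -1.977 3.898 -1.334
vertex -1.417 2.242 -0.011
endloop
endfacet
facet normal -0.089 0.608 -0.789
outer loop
vertex -1.977 3.898 -1.334
vertex -1.603 3.518 -1.669
vertex -2.224 3.557 -1.569
endloop
endfacet
facet normal -0.800 0.186 0.571
outer loop
vertex -1.977 3.898 -1.334
vertex -2.224 3.557 -1.569
vertex -1.417 2.242 -0.011
endloop
endfacet
facet normal -0.089 0.608 -0.789
outer loop
vertex -2.224 3.557 -1.569
vertex -1.603 3.518 -1.669
vertex -2.106 3.193 -1.863
endloop
endfacet
facet normal -0.907 -0.400 0.132
outer loop
vertex -2.224 3.557 -1.569
vertex -2.106 3.193 -1.863
vertex -1.417 2.242 -0.011
endloop
endfacet
facet normal -0.088 0.608 -0.789
outer loop
vertex -2.106 3.193 -1.863
vertex -1.603 3.518 -1.669
vertex -1.694 3.019 -2.043
endloop
endfacet
facet normal -0.470 -0.844 -0.259
outer loop
vertex -2.106 3.193 -1.863
vertex -1.694 3.019 -2.043
vertex -1.417 2.242 -0.011
endloop
endfacet
facet normal -0.087 0.608 -0.789
outer loop
vertex -1.694 3.019 -2.043
vertex -1.603 3.518 -1.669
vertex -1.228 3.138 -2.003
endloop
endfacet
facet normal 0.259 -0.890 -0.376
outer loop
vertex -1.694 3.019 -2.043
vertex -1.228 3.138 -2.003
vertex -1.417 2.242 -0.011
endloop
endfacet

endsolid


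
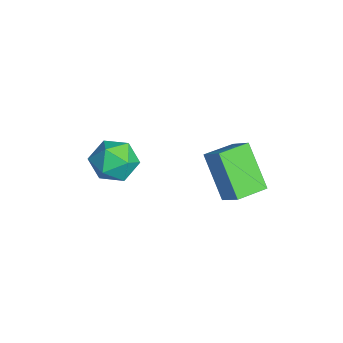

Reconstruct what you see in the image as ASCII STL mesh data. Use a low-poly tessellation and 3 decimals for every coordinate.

solid 
facet normal -0.582 -0.222 0.782
outer loop
vertex 3.217 2.493 4.055
vertex 2.751 3.464 3.984
vertex 2.611 2.162 3.51
endloop
endfacet
facet normal 0.432 -0.899 0.066
outer loop
vertex 3.589 2.536 2.196
vertex 3.217 2.493 4.055
vertex 2.611 2.162 3.51
endloop
endfacet
facet normal -0.582 -0.222 0.782
outer loop
vertex 2.611 2.162 3.51
vertex 2.751 3.464 3.984
vertex 2.145 3.134 3.439
endloop
endfacet
facet normal -0.689 -0.376 -0.620
outer loop
vertex 2.145 3.134 3.439
vertex 3.589 2.536 2.196
vertex 2.611 2.162 3.51
endloop
endfacet
facet normal 0.689 0.376 0.620
outer loop
vertex 3.217 2.493 4.055
vertex 3.729 3.838 2.67
vertex 2.751 3.464 3.984
endloop
endfacet
facet normal 0.431 -0.900 0.065
outer loop
vertex 4.195 2.866 2.741
vertex 3.217 2.493 4.055
vertex 3.589 2.536 2.196
endloop
endfacet
facet normal 0.689 0.376 0.620
outer loop
vertex 4.195 2.866 2.741
vertex 3.729 3.838 2.67
vertex 3.217 2.493 4.055
endloop
endfacet
facet normal -0.431 0.900 -0.065
outer loop
vertex 2.751 3.464 3.984
vertex 3.729 3.838 2.67
vertex 2.145 3.134 3.439
endloop
endfacet
facet normal -0.689 -0.376 -0.620
outer loop
vertex 3.123 3.507 2.125
vertex 3.589 2.536 2.196
vertex 2.145 3.134 3.439
endloop
endfacet
facet normal -0.432 0.900 -0.066
outer loop
vertex 2.145 3.134 3.439
vertex 3.729 3.838 2.67
vertex 3.123 3.507 2.125
endloop
endfacet
facet normal 0.582 0.222 -0.782
outer loop
vertex 3.123 3.507 2.125
vertex 4.195 2.866 2.741
vertex 3.589 2.536 2.196
endloop
endfacet
facet normal 0.582 0.222 -0.782
outer loop
vertex 3.729 3.838 2.67
vertex 4.195 2.866 2.741
vertex 3.123 3.507 2.125
endloop
endfacet
facet normal -0.302 -0.666 0.683
outer loop
vertex 0.728 -0.521 2.909
vertex 1.248 -1.084 2.59
vertex 1.505 -0.578 3.197
endloop
endfacet
facet normal -0.348 0.000 0.938
outer loop
vertex 0.728 -0.521 2.909
vertex 1.505 -0.578 3.197
vertex 1.163 0.168 3.07
endloop
endfacet
facet normal -0.777 0.372 0.508
outer loop
vertex 0.728 -0.521 2.909
vertex 1.163 0.168 3.07
vertex 0.695 0.124 2.386
endloop
endfacet
facet normal -0.998 -0.063 -0.014
outer loop
vertex 0.728 -0.521 2.909
vertex 0.695 0.124 2.386
vertex 0.748 -0.65 2.088
endloop
endfacet
facet normal -0.704 -0.704 0.093
outer loop
vertex 0.728 -0.521 2.909
vertex 0.748 -0.65 2.088
vertex 1.248 -1.084 2.59
endloop
endfacet
facet normal 0.302 0.293 0.907
outer loop
vertex 1.163 0.168 3.07
vertex 1.505 -0.578 3.197
vertex 1.952 0.03 2.852
endloop
endfacet
facet normal 0.376 -0.784 0.494
outer loop
vertex 1.505 -0.578 3.197
vertex 1.248 -1.084 2.59
vertex 2.005 -0.744 2.554
endloop
endfacet
facet normal -0.274 -0.846 -0.458
outer loop
vertex 1.248 -1.084 2.59
vertex 0.748 -0.65 2.088
vertex 1.537 -0.788 1.87
endloop
endfacet
facet normal -0.750 0.192 -0.633
outer loop
vertex 0.748 -0.65 2.088
vertex 0.695 0.124 2.386
vertex 1.195 -0.042 1.743
endloop
endfacet
facet normal -0.392 0.895 0.211
outer loop
vertex 0.695 0.124 2.386
vertex 1.163 0.168 3.07
vertex 1.452 0.464 2.35
endloop
endfacet
facet normal 0.998 0.063 0.014
outer loop
vertex 1.972 -0.099 2.031
vertex 1.952 0.03 2.852
vertex 2.005 -0.744 2.554
endloop
endfacet
facet normal 0.777 -0.372 -0.508
outer loop
vertex 1.972 -0.099 2.031
vertex 2.005 -0.744 2.554
vertex 1.537 -0.788 1.87
endloop
endfacet
facet normal 0.348 -0.000 -0.938
outer loop
vertex 1.972 -0.099 2.031
vertex 1.537 -0.788 1.87
vertex 1.195 -0.042 1.743
endloop
endfacet
facet normal 0.302 0.666 -0.683
outer loop
vertex 1.972 -0.099 2.031
vertex 1.195 -0.042 1.743
vertex 1.452 0.464 2.35
endloop
endfacet
facet normal 0.704 0.704 -0.093
outer loop
vertex 1.972 -0.099 2.031
vertex 1.452 0.464 2.35
vertex 1.952 0.03 2.852
endloop
endfacet
facet normal 0.750 -0.192 0.633
outer loop
vertex 2.005 -0.744 2.554
vertex 1.952 0.03 2.852
vertex 1.505 -0.578 3.197
endloop
endfacet
facet normal 0.392 -0.895 -0.211
outer loop
vertex 1.537 -0.788 1.87
vertex 2.005 -0.744 2.554
vertex 1.248 -1.084 2.59
endloop
endfacet
facet normal -0.302 -0.293 -0.907
outer loop
vertex 1.195 -0.042 1.743
vertex 1.537 -0.788 1.87
vertex 0.748 -0.65 2.088
endloop
endfacet
facet normal -0.376 0.784 -0.494
outer loop
vertex 1.452 0.464 2.35
vertex 1.195 -0.042 1.743
vertex 0.695 0.124 2.386
endloop
endfacet
facet normal 0.274 0.846 0.458
outer loop
vertex 1.952 0.03 2.852
vertex 1.452 0.464 2.35
vertex 1.163 0.168 3.07
endloop
endfacet

endsolid


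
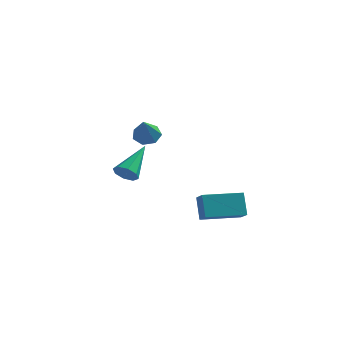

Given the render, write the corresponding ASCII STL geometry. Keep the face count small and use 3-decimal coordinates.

solid 
facet normal -0.238 -0.828 -0.508
outer loop
vertex -3.272 2.864 -0.826
vertex -3.861 2.88 -0.576
vertex -3.585 3.122 -1.1
endloop
endfacet
facet normal 0.768 0.416 -0.486
outer loop
vertex -3.272 2.864 -0.826
vertex -3.585 3.122 -1.1
vertex -3.379 4.56 0.456
endloop
endfacet
facet normal -0.238 -0.828 -0.508
outer loop
vertex -3.585 3.122 -1.1
vertex -3.861 2.88 -0.576
vertex -4.06 3.238 -1.067
endloop
endfacet
facet normal 0.128 0.720 -0.682
outer loop
vertex -3.585 3.122 -1.1
vertex -4.06 3.238 -1.067
vertex -3.379 4.56 0.456
endloop
endfacet
facet normal -0.237 -0.828 -0.508
outer loop
vertex -4.06 3.238 -1.067
vertex -3.861 2.88 -0.576
vertex -4.418 3.144 -0.747
endloop
endfacet
facet normal -0.547 0.738 -0.396
outer loop
vertex -4.06 3.238 -1.067
vertex -4.418 3.144 -0.747
vertex -3.379 4.56 0.456
endloop
endfacet
facet normal -0.237 -0.828 -0.508
outer loop
vertex -4.418 3.144 -0.747
vertex -3.861 2.88 -0.576
vertex -4.45 2.895 -0.326
endloop
endfacet
facet normal -0.864 0.459 0.206
outer loop
vertex -4.418 3.144 -0.747
vertex -4.45 2.895 -0.326
vertex -3.379 4.56 0.456
endloop
endfacet
facet normal -0.237 -0.828 -0.508
outer loop
vertex -4.45 2.895 -0.326
vertex -3.861 2.88 -0.576
vertex -4.136 2.637 -0.052
endloop
endfacet
facet normal -0.635 0.046 0.771
outer loop
vertex -4.45 2.895 -0.326
vertex -4.136 2.637 -0.052
vertex -3.379 4.56 0.456
endloop
endfacet
facet normal -0.238 -0.827 -0.509
outer loop
vertex -4.136 2.637 -0.052
vertex -3.861 2.88 -0.576
vertex -3.662 2.521 -0.085
endloop
endfacet
facet normal 0.004 -0.257 0.966
outer loop
vertex -4.136 2.637 -0.052
vertex -3.662 2.521 -0.085
vertex -3.379 4.56 0.456
endloop
endfacet
facet normal -0.237 -0.828 -0.509
outer loop
vertex -3.662 2.521 -0.085
vertex -3.861 2.88 -0.576
vertex -3.303 2.615 -0.405
endloop
endfacet
facet normal 0.679 -0.275 0.681
outer loop
vertex -3.662 2.521 -0.085
vertex -3.303 2.615 -0.405
vertex -3.379 4.56 0.456
endloop
endfacet
facet normal -0.238 -0.828 -0.507
outer loop
vertex -3.303 2.615 -0.405
vertex -3.861 2.88 -0.576
vertex -3.272 2.864 -0.826
endloop
endfacet
facet normal 0.997 0.005 0.076
outer loop
vertex -3.303 2.615 -0.405
vertex -3.272 2.864 -0.826
vertex -3.379 4.56 0.456
endloop
endfacet
facet normal -0.053 0.616 -0.786
outer loop
vertex -1.938 0.631 2.587
vertex -2.399 0.976 2.889
vertex -1.754 1.056 2.908
endloop
endfacet
facet normal 0.897 -0.438 0.065
outer loop
vertex -1.938 0.631 2.587
vertex -1.754 1.056 2.908
vertex -2.321 0.064 4.051
endloop
endfacet
facet normal -0.053 0.617 -0.785
outer loop
vertex -1.754 1.056 2.908
vertex -2.399 0.976 2.889
vertex -2.055 1.421 3.215
endloop
endfacet
facet normal 0.804 0.189 0.563
outer loop
vertex -1.754 1.056 2.908
vertex -2.055 1.421 3.215
vertex -2.321 0.064 4.051
endloop
endfacet
facet normal -0.053 0.616 -0.786
outer loop
vertex -2.055 1.421 3.215
vertex -2.399 0.976 2.889
vertex -2.615 1.451 3.276
endloop
endfacet
facet normal 0.120 0.504 0.856
outer loop
vertex -2.055 1.421 3.215
vertex -2.615 1.451 3.276
vertex -2.321 0.064 4.051
endloop
endfacet
facet normal -0.051 0.617 -0.785
outer loop
vertex -2.615 1.451 3.276
vertex -2.399 0.976 2.889
vertex -3.012 1.124 3.045
endloop
endfacet
facet normal -0.640 0.267 0.721
outer loop
vertex -2.615 1.451 3.276
vertex -3.012 1.124 3.045
vertex -2.321 0.064 4.051
endloop
endfacet
facet normal -0.051 0.616 -0.786
outer loop
vertex -3.012 1.124 3.045
vertex -2.399 0.976 2.889
vertex -2.947 0.685 2.697
endloop
endfacet
facet normal -0.903 -0.341 0.261
outer loop
vertex -3.012 1.124 3.045
vertex -2.947 0.685 2.697
vertex -2.321 0.064 4.051
endloop
endfacet
facet normal -0.052 0.617 -0.785
outer loop
vertex -2.947 0.685 2.697
vertex -2.399 0.976 2.889
vertex -2.469 0.466 2.493
endloop
endfacet
facet normal -0.472 -0.864 -0.178
outer loop
vertex -2.947 0.685 2.697
vertex -2.469 0.466 2.493
vertex -2.321 0.064 4.051
endloop
endfacet
facet normal -0.053 0.617 -0.785
outer loop
vertex -2.469 0.466 2.493
vertex -2.399 0.976 2.889
vertex -1.938 0.631 2.587
endloop
endfacet
facet normal 0.329 -0.906 -0.265
outer loop
vertex -2.469 0.466 2.493
vertex -1.938 0.631 2.587
vertex -2.321 0.064 4.051
endloop
endfacet
facet normal -0.868 -0.492 0.070
outer loop
vertex -0.406 3.042 -1.613
vertex -0.805 3.671 -2.136
vertex -0.107 2.369 -2.647
endloop
endfacet
facet normal 0.438 -0.690 0.576
outer loop
vertex 1.585 3.329 -2.784
vertex -0.406 3.042 -1.613
vertex -0.107 2.369 -2.647
endloop
endfacet
facet normal -0.868 -0.492 0.070
outer loop
vertex -0.107 2.369 -2.647
vertex -0.805 3.671 -2.136
vertex -0.506 2.998 -3.171
endloop
endfacet
facet normal 0.235 -0.530 -0.815
outer loop
vertex -0.506 2.998 -3.171
vertex 1.585 3.329 -2.784
vertex -0.107 2.369 -2.647
endloop
endfacet
facet normal -0.234 0.529 0.815
outer loop
vertex -0.406 3.042 -1.613
vertex 0.887 4.631 -2.273
vertex -0.805 3.671 -2.136
endloop
endfacet
facet normal 0.438 -0.691 0.576
outer loop
vertex 1.286 4.002 -1.749
vertex -0.406 3.042 -1.613
vertex 1.585 3.329 -2.784
endloop
endfacet
facet normal -0.235 0.530 0.815
outer loop
vertex 1.286 4.002 -1.749
vertex 0.887 4.631 -2.273
vertex -0.406 3.042 -1.613
endloop
endfacet
facet normal -0.438 0.690 -0.576
outer loop
vertex -0.805 3.671 -2.136
vertex 0.887 4.631 -2.273
vertex -0.506 2.998 -3.171
endloop
endfacet
facet normal 0.235 -0.529 -0.815
outer loop
vertex 1.186 3.958 -3.307
vertex 1.585 3.329 -2.784
vertex -0.506 2.998 -3.171
endloop
endfacet
facet normal -0.438 0.690 -0.576
outer loop
vertex -0.506 2.998 -3.171
vertex 0.887 4.631 -2.273
vertex 1.186 3.958 -3.307
endloop
endfacet
facet normal 0.868 0.492 -0.070
outer loop
vertex 1.186 3.958 -3.307
vertex 1.286 4.002 -1.749
vertex 1.585 3.329 -2.784
endloop
endfacet
facet normal 0.868 0.492 -0.070
outer loop
vertex 0.887 4.631 -2.273
vertex 1.286 4.002 -1.749
vertex 1.186 3.958 -3.307
endloop
endfacet

endsolid


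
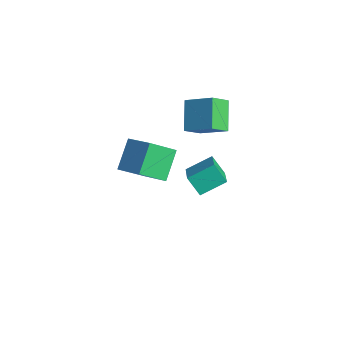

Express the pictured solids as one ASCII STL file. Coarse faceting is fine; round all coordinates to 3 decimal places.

solid 
facet normal -0.886 -0.222 -0.407
outer loop
vertex 1.794 -4.576 2.624
vertex 0.847 -3.367 4.027
vertex 1.969 -2.994 1.38
endloop
endfacet
facet normal 0.455 -0.581 -0.675
outer loop
vertex 3.653 -2.573 2.153
vertex 1.794 -4.576 2.624
vertex 1.969 -2.994 1.38
endloop
endfacet
facet normal -0.886 -0.221 -0.407
outer loop
vertex 1.969 -2.994 1.38
vertex 0.847 -3.367 4.027
vertex 1.023 -1.785 2.783
endloop
endfacet
facet normal 0.087 0.783 -0.616
outer loop
vertex 1.023 -1.785 2.783
vertex 3.653 -2.573 2.153
vertex 1.969 -2.994 1.38
endloop
endfacet
facet normal -0.087 -0.783 0.616
outer loop
vertex 1.794 -4.576 2.624
vertex 2.531 -2.946 4.8
vertex 0.847 -3.367 4.027
endloop
endfacet
facet normal 0.455 -0.581 -0.675
outer loop
vertex 3.477 -4.155 3.397
vertex 1.794 -4.576 2.624
vertex 3.653 -2.573 2.153
endloop
endfacet
facet normal -0.087 -0.783 0.616
outer loop
vertex 3.477 -4.155 3.397
vertex 2.531 -2.946 4.8
vertex 1.794 -4.576 2.624
endloop
endfacet
facet normal -0.455 0.581 0.675
outer loop
vertex 0.847 -3.367 4.027
vertex 2.531 -2.946 4.8
vertex 1.023 -1.785 2.783
endloop
endfacet
facet normal 0.087 0.783 -0.616
outer loop
vertex 2.706 -1.364 3.556
vertex 3.653 -2.573 2.153
vertex 1.023 -1.785 2.783
endloop
endfacet
facet normal -0.455 0.581 0.675
outer loop
vertex 1.023 -1.785 2.783
vertex 2.531 -2.946 4.8
vertex 2.706 -1.364 3.556
endloop
endfacet
facet normal 0.886 0.222 0.407
outer loop
vertex 2.706 -1.364 3.556
vertex 3.477 -4.155 3.397
vertex 3.653 -2.573 2.153
endloop
endfacet
facet normal 0.886 0.222 0.407
outer loop
vertex 2.531 -2.946 4.8
vertex 3.477 -4.155 3.397
vertex 2.706 -1.364 3.556
endloop
endfacet
facet normal -0.748 -0.448 -0.490
outer loop
vertex -1.735 1.744 3.136
vertex -1.862 2.9 2.271
vertex -0.346 0.892 1.795
endloop
endfacet
facet normal 0.087 -0.798 0.597
outer loop
vertex 1.202 1.82 2.809
vertex -1.735 1.744 3.136
vertex -0.346 0.892 1.795
endloop
endfacet
facet normal -0.748 -0.448 -0.490
outer loop
vertex -0.346 0.892 1.795
vertex -1.862 2.9 2.271
vertex -0.473 2.049 0.93
endloop
endfacet
facet normal 0.658 -0.403 -0.636
outer loop
vertex -0.473 2.049 0.93
vertex 1.202 1.82 2.809
vertex -0.346 0.892 1.795
endloop
endfacet
facet normal -0.658 0.403 0.636
outer loop
vertex -1.735 1.744 3.136
vertex -0.314 3.828 3.285
vertex -1.862 2.9 2.271
endloop
endfacet
facet normal 0.087 -0.798 0.597
outer loop
vertex -0.187 2.671 4.15
vertex -1.735 1.744 3.136
vertex 1.202 1.82 2.809
endloop
endfacet
facet normal -0.658 0.403 0.636
outer loop
vertex -0.187 2.671 4.15
vertex -0.314 3.828 3.285
vertex -1.735 1.744 3.136
endloop
endfacet
facet normal -0.087 0.798 -0.597
outer loop
vertex -1.862 2.9 2.271
vertex -0.314 3.828 3.285
vertex -0.473 2.049 0.93
endloop
endfacet
facet normal 0.658 -0.403 -0.636
outer loop
vertex 1.075 2.976 1.944
vertex 1.202 1.82 2.809
vertex -0.473 2.049 0.93
endloop
endfacet
facet normal -0.087 0.798 -0.597
outer loop
vertex -0.473 2.049 0.93
vertex -0.314 3.828 3.285
vertex 1.075 2.976 1.944
endloop
endfacet
facet normal 0.748 0.449 0.490
outer loop
vertex 1.075 2.976 1.944
vertex -0.187 2.671 4.15
vertex 1.202 1.82 2.809
endloop
endfacet
facet normal 0.748 0.448 0.490
outer loop
vertex -0.314 3.828 3.285
vertex -0.187 2.671 4.15
vertex 1.075 2.976 1.944
endloop
endfacet
facet normal -0.789 0.414 -0.454
outer loop
vertex -1.854 1.9 -3.606
vertex -1.488 3.494 -2.786
vertex -1.006 2.283 -4.731
endloop
endfacet
facet normal -0.200 -0.872 -0.448
outer loop
vertex 0.588 1.446 -3.814
vertex -1.854 1.9 -3.606
vertex -1.006 2.283 -4.731
endloop
endfacet
facet normal -0.789 0.415 -0.454
outer loop
vertex -1.006 2.283 -4.731
vertex -1.488 3.494 -2.786
vertex -0.639 3.878 -3.91
endloop
endfacet
facet normal 0.581 0.263 -0.770
outer loop
vertex -0.639 3.878 -3.91
vertex 0.588 1.446 -3.814
vertex -1.006 2.283 -4.731
endloop
endfacet
facet normal -0.581 -0.263 0.770
outer loop
vertex -1.854 1.9 -3.606
vertex 0.106 2.657 -1.869
vertex -1.488 3.494 -2.786
endloop
endfacet
facet normal -0.200 -0.871 -0.449
outer loop
vertex -0.261 1.062 -2.69
vertex -1.854 1.9 -3.606
vertex 0.588 1.446 -3.814
endloop
endfacet
facet normal -0.581 -0.263 0.770
outer loop
vertex -0.261 1.062 -2.69
vertex 0.106 2.657 -1.869
vertex -1.854 1.9 -3.606
endloop
endfacet
facet normal 0.200 0.871 0.448
outer loop
vertex -1.488 3.494 -2.786
vertex 0.106 2.657 -1.869
vertex -0.639 3.878 -3.91
endloop
endfacet
facet normal 0.581 0.263 -0.770
outer loop
vertex 0.954 3.04 -2.994
vertex 0.588 1.446 -3.814
vertex -0.639 3.878 -3.91
endloop
endfacet
facet normal 0.201 0.871 0.448
outer loop
vertex -0.639 3.878 -3.91
vertex 0.106 2.657 -1.869
vertex 0.954 3.04 -2.994
endloop
endfacet
facet normal 0.789 -0.415 0.454
outer loop
vertex 0.954 3.04 -2.994
vertex -0.261 1.062 -2.69
vertex 0.588 1.446 -3.814
endloop
endfacet
facet normal 0.789 -0.415 0.453
outer loop
vertex 0.106 2.657 -1.869
vertex -0.261 1.062 -2.69
vertex 0.954 3.04 -2.994
endloop
endfacet

endsolid


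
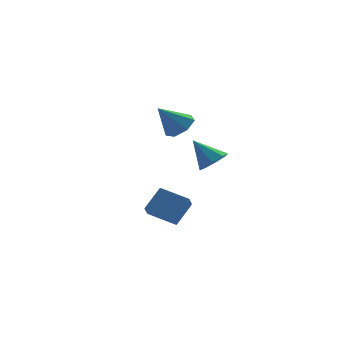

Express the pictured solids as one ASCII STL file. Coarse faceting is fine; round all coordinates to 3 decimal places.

solid 
facet normal 0.649 0.126 -0.751
outer loop
vertex -0.223 3.33 0.525
vertex -0.846 2.963 -0.075
vertex -0.732 3.862 0.174
endloop
endfacet
facet normal 0.118 0.623 0.773
outer loop
vertex -0.223 3.33 0.525
vertex -0.732 3.862 0.174
vertex -2.014 2.737 1.275
endloop
endfacet
facet normal 0.650 0.125 -0.750
outer loop
vertex -0.732 3.862 0.174
vertex -0.846 2.963 -0.075
vertex -1.326 3.717 -0.365
endloop
endfacet
facet normal -0.472 0.830 0.298
outer loop
vertex -0.732 3.862 0.174
vertex -1.326 3.717 -0.365
vertex -2.014 2.737 1.275
endloop
endfacet
facet normal 0.650 0.125 -0.750
outer loop
vertex -1.326 3.717 -0.365
vertex -0.846 2.963 -0.075
vertex -1.559 3.004 -0.686
endloop
endfacet
facet normal -0.914 0.372 -0.162
outer loop
vertex -1.326 3.717 -0.365
vertex -1.559 3.004 -0.686
vertex -2.014 2.737 1.275
endloop
endfacet
facet normal 0.650 0.124 -0.750
outer loop
vertex -1.559 3.004 -0.686
vertex -0.846 2.963 -0.075
vertex -1.255 2.26 -0.546
endloop
endfacet
facet normal -0.876 -0.407 -0.259
outer loop
vertex -1.559 3.004 -0.686
vertex -1.255 2.26 -0.546
vertex -2.014 2.737 1.275
endloop
endfacet
facet normal 0.649 0.125 -0.751
outer loop
vertex -1.255 2.26 -0.546
vertex -0.846 2.963 -0.075
vertex -0.642 2.045 -0.052
endloop
endfacet
facet normal -0.386 -0.919 0.080
outer loop
vertex -1.255 2.26 -0.546
vertex -0.642 2.045 -0.052
vertex -2.014 2.737 1.275
endloop
endfacet
facet normal 0.649 0.125 -0.750
outer loop
vertex -0.642 2.045 -0.052
vertex -0.846 2.963 -0.075
vertex -0.183 2.522 0.425
endloop
endfacet
facet normal 0.187 -0.779 0.599
outer loop
vertex -0.642 2.045 -0.052
vertex -0.183 2.522 0.425
vertex -2.014 2.737 1.275
endloop
endfacet
facet normal 0.649 0.125 -0.750
outer loop
vertex -0.183 2.522 0.425
vertex -0.846 2.963 -0.075
vertex -0.223 3.33 0.525
endloop
endfacet
facet normal 0.410 -0.092 0.907
outer loop
vertex -0.183 2.522 0.425
vertex -0.223 3.33 0.525
vertex -2.014 2.737 1.275
endloop
endfacet
facet normal -0.571 -0.423 -0.704
outer loop
vertex -2.22 -3.069 -4.123
vertex -3.473 -2.18 -3.641
vertex -1.968 -2.379 -4.742
endloop
endfacet
facet normal 0.778 -0.552 -0.299
outer loop
vertex -1.107 -1.74 -3.679
vertex -2.22 -3.069 -4.123
vertex -1.968 -2.379 -4.742
endloop
endfacet
facet normal -0.571 -0.424 -0.704
outer loop
vertex -1.968 -2.379 -4.742
vertex -3.473 -2.18 -3.641
vertex -3.222 -1.49 -4.26
endloop
endfacet
facet normal 0.262 0.719 -0.644
outer loop
vertex -3.222 -1.49 -4.26
vertex -1.107 -1.74 -3.679
vertex -1.968 -2.379 -4.742
endloop
endfacet
facet normal -0.262 -0.719 0.644
outer loop
vertex -2.22 -3.069 -4.123
vertex -2.612 -1.541 -2.578
vertex -3.473 -2.18 -3.641
endloop
endfacet
facet normal 0.778 -0.552 -0.299
outer loop
vertex -1.358 -2.43 -3.06
vertex -2.22 -3.069 -4.123
vertex -1.107 -1.74 -3.679
endloop
endfacet
facet normal -0.262 -0.719 0.644
outer loop
vertex -1.358 -2.43 -3.06
vertex -2.612 -1.541 -2.578
vertex -2.22 -3.069 -4.123
endloop
endfacet
facet normal -0.779 0.552 0.299
outer loop
vertex -3.473 -2.18 -3.641
vertex -2.612 -1.541 -2.578
vertex -3.222 -1.49 -4.26
endloop
endfacet
facet normal 0.262 0.719 -0.644
outer loop
vertex -2.36 -0.851 -3.197
vertex -1.107 -1.74 -3.679
vertex -3.222 -1.49 -4.26
endloop
endfacet
facet normal -0.778 0.552 0.299
outer loop
vertex -3.222 -1.49 -4.26
vertex -2.612 -1.541 -2.578
vertex -2.36 -0.851 -3.197
endloop
endfacet
facet normal 0.571 0.423 0.703
outer loop
vertex -2.36 -0.851 -3.197
vertex -1.358 -2.43 -3.06
vertex -1.107 -1.74 -3.679
endloop
endfacet
facet normal 0.571 0.423 0.704
outer loop
vertex -2.612 -1.541 -2.578
vertex -1.358 -2.43 -3.06
vertex -2.36 -0.851 -3.197
endloop
endfacet
facet normal 0.525 -0.446 -0.725
outer loop
vertex 0.24 -3.008 -0.174
vertex -0.399 -3.516 -0.324
vertex -0.16 -2.774 -0.608
endloop
endfacet
facet normal 0.296 0.928 0.228
outer loop
vertex 0.24 -3.008 -0.174
vertex -0.16 -2.774 -0.608
vertex -1.261 -2.784 0.864
endloop
endfacet
facet normal 0.525 -0.446 -0.725
outer loop
vertex -0.16 -2.774 -0.608
vertex -0.399 -3.516 -0.324
vertex -0.7 -2.974 -0.876
endloop
endfacet
facet normal -0.258 0.948 -0.187
outer loop
vertex -0.16 -2.774 -0.608
vertex -0.7 -2.974 -0.876
vertex -1.261 -2.784 0.864
endloop
endfacet
facet normal 0.525 -0.446 -0.725
outer loop
vertex -0.7 -2.974 -0.876
vertex -0.399 -3.516 -0.324
vertex -1.064 -3.492 -0.821
endloop
endfacet
facet normal -0.792 0.524 -0.313
outer loop
vertex -0.7 -2.974 -0.876
vertex -1.064 -3.492 -0.821
vertex -1.261 -2.784 0.864
endloop
endfacet
facet normal 0.525 -0.447 -0.724
outer loop
vertex -1.064 -3.492 -0.821
vertex -0.399 -3.516 -0.324
vertex -1.038 -4.024 -0.474
endloop
endfacet
facet normal -0.992 -0.097 -0.075
outer loop
vertex -1.064 -3.492 -0.821
vertex -1.038 -4.024 -0.474
vertex -1.261 -2.784 0.864
endloop
endfacet
facet normal 0.525 -0.446 -0.725
outer loop
vertex -1.038 -4.024 -0.474
vertex -0.399 -3.516 -0.324
vertex -0.638 -4.258 -0.04
endloop
endfacet
facet normal -0.741 -0.550 0.386
outer loop
vertex -1.038 -4.024 -0.474
vertex -0.638 -4.258 -0.04
vertex -1.261 -2.784 0.864
endloop
endfacet
facet normal 0.525 -0.446 -0.725
outer loop
vertex -0.638 -4.258 -0.04
vertex -0.399 -3.516 -0.324
vertex -0.098 -4.058 0.228
endloop
endfacet
facet normal -0.186 -0.570 0.800
outer loop
vertex -0.638 -4.258 -0.04
vertex -0.098 -4.058 0.228
vertex -1.261 -2.784 0.864
endloop
endfacet
facet normal 0.526 -0.446 -0.724
outer loop
vertex -0.098 -4.058 0.228
vertex -0.399 -3.516 -0.324
vertex 0.265 -3.54 0.173
endloop
endfacet
facet normal 0.348 -0.145 0.926
outer loop
vertex -0.098 -4.058 0.228
vertex 0.265 -3.54 0.173
vertex -1.261 -2.784 0.864
endloop
endfacet
facet normal 0.526 -0.447 -0.724
outer loop
vertex 0.265 -3.54 0.173
vertex -0.399 -3.516 -0.324
vertex 0.24 -3.008 -0.174
endloop
endfacet
facet normal 0.547 0.475 0.689
outer loop
vertex 0.265 -3.54 0.173
vertex 0.24 -3.008 -0.174
vertex -1.261 -2.784 0.864
endloop
endfacet

endsolid


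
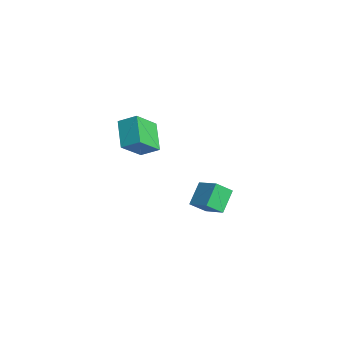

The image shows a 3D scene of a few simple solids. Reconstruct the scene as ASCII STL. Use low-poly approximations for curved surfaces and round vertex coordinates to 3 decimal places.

solid 
facet normal -0.787 0.174 0.592
outer loop
vertex 1.993 0.38 2.676
vertex 1.523 1.372 1.76
vertex 1.513 -0.263 2.227
endloop
endfacet
facet normal 0.329 -0.693 0.641
outer loop
vertex 2.637 -0.512 1.38
vertex 1.993 0.38 2.676
vertex 1.513 -0.263 2.227
endloop
endfacet
facet normal -0.786 0.174 0.593
outer loop
vertex 1.513 -0.263 2.227
vertex 1.523 1.372 1.76
vertex 1.042 0.729 1.311
endloop
endfacet
facet normal -0.523 -0.699 -0.488
outer loop
vertex 1.042 0.729 1.311
vertex 2.637 -0.512 1.38
vertex 1.513 -0.263 2.227
endloop
endfacet
facet normal 0.523 0.699 0.488
outer loop
vertex 1.993 0.38 2.676
vertex 2.647 1.123 0.913
vertex 1.523 1.372 1.76
endloop
endfacet
facet normal 0.329 -0.694 0.641
outer loop
vertex 3.118 0.131 1.829
vertex 1.993 0.38 2.676
vertex 2.637 -0.512 1.38
endloop
endfacet
facet normal 0.522 0.699 0.488
outer loop
vertex 3.118 0.131 1.829
vertex 2.647 1.123 0.913
vertex 1.993 0.38 2.676
endloop
endfacet
facet normal -0.329 0.694 -0.641
outer loop
vertex 1.523 1.372 1.76
vertex 2.647 1.123 0.913
vertex 1.042 0.729 1.311
endloop
endfacet
facet normal -0.523 -0.699 -0.489
outer loop
vertex 2.167 0.48 0.464
vertex 2.637 -0.512 1.38
vertex 1.042 0.729 1.311
endloop
endfacet
facet normal -0.329 0.693 -0.641
outer loop
vertex 1.042 0.729 1.311
vertex 2.647 1.123 0.913
vertex 2.167 0.48 0.464
endloop
endfacet
facet normal 0.786 -0.175 -0.593
outer loop
vertex 2.167 0.48 0.464
vertex 3.118 0.131 1.829
vertex 2.637 -0.512 1.38
endloop
endfacet
facet normal 0.787 -0.174 -0.592
outer loop
vertex 2.647 1.123 0.913
vertex 3.118 0.131 1.829
vertex 2.167 0.48 0.464
endloop
endfacet
facet normal -0.503 0.543 0.672
outer loop
vertex 1.65 3.961 -2.308
vertex 1.643 4.705 -2.914
vertex 0.639 3.583 -2.759
endloop
endfacet
facet normal 0.008 -0.775 0.632
outer loop
vertex 1.257 2.915 -3.586
vertex 1.65 3.961 -2.308
vertex 0.639 3.583 -2.759
endloop
endfacet
facet normal -0.503 0.543 0.672
outer loop
vertex 0.639 3.583 -2.759
vertex 1.643 4.705 -2.914
vertex 0.631 4.327 -3.366
endloop
endfacet
facet normal -0.864 -0.323 -0.385
outer loop
vertex 0.631 4.327 -3.366
vertex 1.257 2.915 -3.586
vertex 0.639 3.583 -2.759
endloop
endfacet
facet normal 0.865 0.322 0.386
outer loop
vertex 1.65 3.961 -2.308
vertex 2.261 4.037 -3.741
vertex 1.643 4.705 -2.914
endloop
endfacet
facet normal 0.007 -0.775 0.632
outer loop
vertex 2.269 3.293 -3.134
vertex 1.65 3.961 -2.308
vertex 1.257 2.915 -3.586
endloop
endfacet
facet normal 0.864 0.324 0.386
outer loop
vertex 2.269 3.293 -3.134
vertex 2.261 4.037 -3.741
vertex 1.65 3.961 -2.308
endloop
endfacet
facet normal -0.007 0.775 -0.632
outer loop
vertex 1.643 4.705 -2.914
vertex 2.261 4.037 -3.741
vertex 0.631 4.327 -3.366
endloop
endfacet
facet normal -0.864 -0.323 -0.386
outer loop
vertex 1.25 3.659 -4.192
vertex 1.257 2.915 -3.586
vertex 0.631 4.327 -3.366
endloop
endfacet
facet normal -0.008 0.775 -0.632
outer loop
vertex 0.631 4.327 -3.366
vertex 2.261 4.037 -3.741
vertex 1.25 3.659 -4.192
endloop
endfacet
facet normal 0.503 -0.543 -0.672
outer loop
vertex 1.25 3.659 -4.192
vertex 2.269 3.293 -3.134
vertex 1.257 2.915 -3.586
endloop
endfacet
facet normal 0.503 -0.543 -0.672
outer loop
vertex 2.261 4.037 -3.741
vertex 2.269 3.293 -3.134
vertex 1.25 3.659 -4.192
endloop
endfacet

endsolid


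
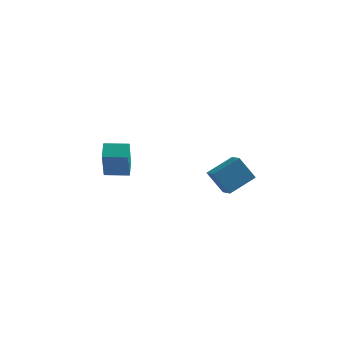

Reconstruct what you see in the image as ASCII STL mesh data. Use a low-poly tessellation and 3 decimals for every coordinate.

solid 
facet normal -0.515 -0.119 0.849
outer loop
vertex 2.36 -2.643 2.942
vertex 3.323 -1.594 3.673
vertex 1.865 -2.038 2.727
endloop
endfacet
facet normal -0.602 -0.655 -0.456
outer loop
vertex 2.617 -1.866 1.487
vertex 2.36 -2.643 2.942
vertex 1.865 -2.038 2.727
endloop
endfacet
facet normal -0.515 -0.118 0.849
outer loop
vertex 1.865 -2.038 2.727
vertex 3.323 -1.594 3.673
vertex 2.828 -0.99 3.457
endloop
endfacet
facet normal -0.610 0.746 -0.266
outer loop
vertex 2.828 -0.99 3.457
vertex 2.617 -1.866 1.487
vertex 1.865 -2.038 2.727
endloop
endfacet
facet normal 0.610 -0.746 0.267
outer loop
vertex 2.36 -2.643 2.942
vertex 4.075 -1.422 2.433
vertex 3.323 -1.594 3.673
endloop
endfacet
facet normal -0.601 -0.656 -0.456
outer loop
vertex 3.112 -2.47 1.703
vertex 2.36 -2.643 2.942
vertex 2.617 -1.866 1.487
endloop
endfacet
facet normal 0.610 -0.746 0.266
outer loop
vertex 3.112 -2.47 1.703
vertex 4.075 -1.422 2.433
vertex 2.36 -2.643 2.942
endloop
endfacet
facet normal 0.602 0.656 0.456
outer loop
vertex 3.323 -1.594 3.673
vertex 4.075 -1.422 2.433
vertex 2.828 -0.99 3.457
endloop
endfacet
facet normal -0.610 0.746 -0.266
outer loop
vertex 3.58 -0.817 2.218
vertex 2.617 -1.866 1.487
vertex 2.828 -0.99 3.457
endloop
endfacet
facet normal 0.602 0.655 0.457
outer loop
vertex 2.828 -0.99 3.457
vertex 4.075 -1.422 2.433
vertex 3.58 -0.817 2.218
endloop
endfacet
facet normal 0.515 0.119 -0.849
outer loop
vertex 3.58 -0.817 2.218
vertex 3.112 -2.47 1.703
vertex 2.617 -1.866 1.487
endloop
endfacet
facet normal 0.514 0.119 -0.849
outer loop
vertex 4.075 -1.422 2.433
vertex 3.112 -2.47 1.703
vertex 3.58 -0.817 2.218
endloop
endfacet
facet normal -0.972 -0.236 0.002
outer loop
vertex -3.664 -0.642 3.522
vertex -3.907 0.343 1.892
vertex -3.457 -1.5 2.972
endloop
endfacet
facet normal 0.127 -0.513 0.849
outer loop
vertex -2.233 -1.203 2.968
vertex -3.664 -0.642 3.522
vertex -3.457 -1.5 2.972
endloop
endfacet
facet normal -0.972 -0.235 0.003
outer loop
vertex -3.457 -1.5 2.972
vertex -3.907 0.343 1.892
vertex -3.701 -0.515 1.342
endloop
endfacet
facet normal 0.199 -0.825 -0.528
outer loop
vertex -3.701 -0.515 1.342
vertex -2.233 -1.203 2.968
vertex -3.457 -1.5 2.972
endloop
endfacet
facet normal -0.199 0.825 0.528
outer loop
vertex -3.664 -0.642 3.522
vertex -2.683 0.64 1.888
vertex -3.907 0.343 1.892
endloop
endfacet
facet normal 0.127 -0.513 0.849
outer loop
vertex -2.439 -0.345 3.518
vertex -3.664 -0.642 3.522
vertex -2.233 -1.203 2.968
endloop
endfacet
facet normal -0.198 0.825 0.528
outer loop
vertex -2.439 -0.345 3.518
vertex -2.683 0.64 1.888
vertex -3.664 -0.642 3.522
endloop
endfacet
facet normal -0.127 0.513 -0.849
outer loop
vertex -3.907 0.343 1.892
vertex -2.683 0.64 1.888
vertex -3.701 -0.515 1.342
endloop
endfacet
facet normal 0.198 -0.825 -0.528
outer loop
vertex -2.476 -0.218 1.338
vertex -2.233 -1.203 2.968
vertex -3.701 -0.515 1.342
endloop
endfacet
facet normal -0.127 0.513 -0.849
outer loop
vertex -3.701 -0.515 1.342
vertex -2.683 0.64 1.888
vertex -2.476 -0.218 1.338
endloop
endfacet
facet normal 0.972 0.235 -0.003
outer loop
vertex -2.476 -0.218 1.338
vertex -2.439 -0.345 3.518
vertex -2.233 -1.203 2.968
endloop
endfacet
facet normal 0.972 0.236 -0.003
outer loop
vertex -2.683 0.64 1.888
vertex -2.439 -0.345 3.518
vertex -2.476 -0.218 1.338
endloop
endfacet

endsolid


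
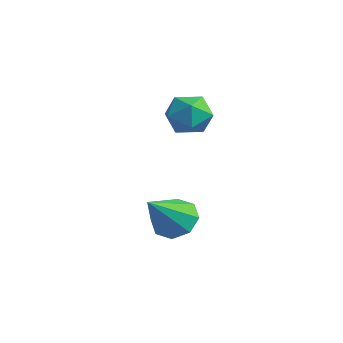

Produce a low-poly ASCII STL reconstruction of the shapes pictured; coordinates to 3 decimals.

solid 
facet normal -0.969 0.075 -0.234
outer loop
vertex -2.257 -0.536 2.894
vertex -2.441 -1.276 3.418
vertex -2.465 -0.429 3.789
endloop
endfacet
facet normal -0.656 0.716 -0.238
outer loop
vertex -2.257 -0.536 2.894
vertex -2.465 -0.429 3.789
vertex -1.783 0.069 3.409
endloop
endfacet
facet normal -0.119 0.696 -0.708
outer loop
vertex -2.257 -0.536 2.894
vertex -1.783 0.069 3.409
vertex -1.339 -0.471 2.803
endloop
endfacet
facet normal -0.102 0.044 -0.994
outer loop
vertex -2.257 -0.536 2.894
vertex -1.339 -0.471 2.803
vertex -1.746 -1.302 2.808
endloop
endfacet
facet normal -0.628 -0.340 -0.700
outer loop
vertex -2.257 -0.536 2.894
vertex -1.746 -1.302 2.808
vertex -2.441 -1.276 3.418
endloop
endfacet
facet normal -0.378 0.830 0.410
outer loop
vertex -1.783 0.069 3.409
vertex -2.465 -0.429 3.789
vertex -1.674 -0.298 4.252
endloop
endfacet
facet normal -0.885 -0.207 0.416
outer loop
vertex -2.465 -0.429 3.789
vertex -2.441 -1.276 3.418
vertex -2.081 -1.129 4.257
endloop
endfacet
facet normal -0.332 -0.880 -0.340
outer loop
vertex -2.441 -1.276 3.418
vertex -1.746 -1.302 2.808
vertex -1.637 -1.669 3.651
endloop
endfacet
facet normal 0.520 -0.259 -0.814
outer loop
vertex -1.746 -1.302 2.808
vertex -1.339 -0.471 2.803
vertex -0.955 -1.171 3.271
endloop
endfacet
facet normal 0.491 0.797 -0.351
outer loop
vertex -1.339 -0.471 2.803
vertex -1.783 0.069 3.409
vertex -0.979 -0.324 3.642
endloop
endfacet
facet normal 0.102 -0.044 0.994
outer loop
vertex -1.163 -1.064 4.166
vertex -1.674 -0.298 4.252
vertex -2.081 -1.129 4.257
endloop
endfacet
facet normal 0.119 -0.696 0.708
outer loop
vertex -1.163 -1.064 4.166
vertex -2.081 -1.129 4.257
vertex -1.637 -1.669 3.651
endloop
endfacet
facet normal 0.656 -0.716 0.238
outer loop
vertex -1.163 -1.064 4.166
vertex -1.637 -1.669 3.651
vertex -0.955 -1.171 3.271
endloop
endfacet
facet normal 0.969 -0.075 0.234
outer loop
vertex -1.163 -1.064 4.166
vertex -0.955 -1.171 3.271
vertex -0.979 -0.324 3.642
endloop
endfacet
facet normal 0.628 0.340 0.700
outer loop
vertex -1.163 -1.064 4.166
vertex -0.979 -0.324 3.642
vertex -1.674 -0.298 4.252
endloop
endfacet
facet normal -0.520 0.259 0.814
outer loop
vertex -2.081 -1.129 4.257
vertex -1.674 -0.298 4.252
vertex -2.465 -0.429 3.789
endloop
endfacet
facet normal -0.491 -0.797 0.351
outer loop
vertex -1.637 -1.669 3.651
vertex -2.081 -1.129 4.257
vertex -2.441 -1.276 3.418
endloop
endfacet
facet normal 0.378 -0.830 -0.410
outer loop
vertex -0.955 -1.171 3.271
vertex -1.637 -1.669 3.651
vertex -1.746 -1.302 2.808
endloop
endfacet
facet normal 0.885 0.207 -0.416
outer loop
vertex -0.979 -0.324 3.642
vertex -0.955 -1.171 3.271
vertex -1.339 -0.471 2.803
endloop
endfacet
facet normal 0.332 0.880 0.340
outer loop
vertex -1.674 -0.298 4.252
vertex -0.979 -0.324 3.642
vertex -1.783 0.069 3.409
endloop
endfacet
facet normal -0.277 0.692 -0.667
outer loop
vertex -0.186 -2.416 -1.191
vertex -0.654 -2.005 -0.57
vertex 0.175 -1.953 -0.861
endloop
endfacet
facet normal 0.843 -0.468 -0.266
outer loop
vertex -0.186 -2.416 -1.191
vertex 0.175 -1.953 -0.861
vertex -0.106 -3.375 0.75
endloop
endfacet
facet normal -0.277 0.692 -0.666
outer loop
vertex 0.175 -1.953 -0.861
vertex -0.654 -2.005 -0.57
vertex 0.05 -1.521 -0.36
endloop
endfacet
facet normal 0.977 0.042 0.208
outer loop
vertex 0.175 -1.953 -0.861
vertex 0.05 -1.521 -0.36
vertex -0.106 -3.375 0.75
endloop
endfacet
facet normal -0.277 0.692 -0.666
outer loop
vertex 0.05 -1.521 -0.36
vertex -0.654 -2.005 -0.57
vertex -0.487 -1.372 0.018
endloop
endfacet
facet normal 0.601 0.373 0.707
outer loop
vertex 0.05 -1.521 -0.36
vertex -0.487 -1.372 0.018
vertex -0.106 -3.375 0.75
endloop
endfacet
facet normal -0.276 0.692 -0.667
outer loop
vertex -0.487 -1.372 0.018
vertex -0.654 -2.005 -0.57
vertex -1.122 -1.593 0.051
endloop
endfacet
facet normal -0.066 0.331 0.941
outer loop
vertex -0.487 -1.372 0.018
vertex -1.122 -1.593 0.051
vertex -0.106 -3.375 0.75
endloop
endfacet
facet normal -0.277 0.691 -0.667
outer loop
vertex -1.122 -1.593 0.051
vertex -0.654 -2.005 -0.57
vertex -1.483 -2.056 -0.279
endloop
endfacet
facet normal -0.632 -0.058 0.773
outer loop
vertex -1.122 -1.593 0.051
vertex -1.483 -2.056 -0.279
vertex -0.106 -3.375 0.75
endloop
endfacet
facet normal -0.277 0.692 -0.667
outer loop
vertex -1.483 -2.056 -0.279
vertex -0.654 -2.005 -0.57
vertex -1.358 -2.489 -0.78
endloop
endfacet
facet normal -0.767 -0.568 0.299
outer loop
vertex -1.483 -2.056 -0.279
vertex -1.358 -2.489 -0.78
vertex -0.106 -3.375 0.75
endloop
endfacet
facet normal -0.277 0.692 -0.666
outer loop
vertex -1.358 -2.489 -0.78
vertex -0.654 -2.005 -0.57
vertex -0.821 -2.638 -1.158
endloop
endfacet
facet normal -0.391 -0.898 -0.201
outer loop
vertex -1.358 -2.489 -0.78
vertex -0.821 -2.638 -1.158
vertex -0.106 -3.375 0.75
endloop
endfacet
facet normal -0.277 0.692 -0.667
outer loop
vertex -0.821 -2.638 -1.158
vertex -0.654 -2.005 -0.57
vertex -0.186 -2.416 -1.191
endloop
endfacet
facet normal 0.277 -0.857 -0.435
outer loop
vertex -0.821 -2.638 -1.158
vertex -0.186 -2.416 -1.191
vertex -0.106 -3.375 0.75
endloop
endfacet

endsolid
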